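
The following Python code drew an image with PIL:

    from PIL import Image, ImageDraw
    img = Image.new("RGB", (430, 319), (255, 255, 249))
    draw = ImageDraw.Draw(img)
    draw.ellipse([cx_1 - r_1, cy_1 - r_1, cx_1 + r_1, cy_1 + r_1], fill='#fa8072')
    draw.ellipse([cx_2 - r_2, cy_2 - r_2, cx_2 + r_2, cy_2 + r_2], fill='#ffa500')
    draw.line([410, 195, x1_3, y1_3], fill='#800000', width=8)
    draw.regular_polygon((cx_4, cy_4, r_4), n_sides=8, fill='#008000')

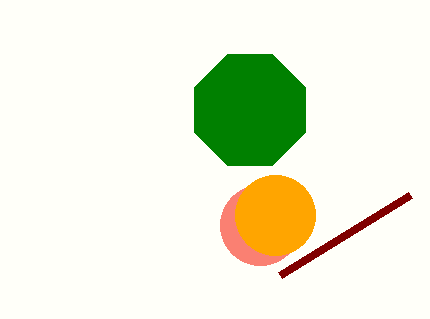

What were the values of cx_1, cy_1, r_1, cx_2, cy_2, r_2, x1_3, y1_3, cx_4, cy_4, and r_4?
cx_1 = 260; cy_1 = 225; r_1 = 40; cx_2 = 275; cy_2 = 215; r_2 = 40; x1_3 = 280; y1_3 = 275; cx_4 = 250; cy_4 = 110; r_4 = 60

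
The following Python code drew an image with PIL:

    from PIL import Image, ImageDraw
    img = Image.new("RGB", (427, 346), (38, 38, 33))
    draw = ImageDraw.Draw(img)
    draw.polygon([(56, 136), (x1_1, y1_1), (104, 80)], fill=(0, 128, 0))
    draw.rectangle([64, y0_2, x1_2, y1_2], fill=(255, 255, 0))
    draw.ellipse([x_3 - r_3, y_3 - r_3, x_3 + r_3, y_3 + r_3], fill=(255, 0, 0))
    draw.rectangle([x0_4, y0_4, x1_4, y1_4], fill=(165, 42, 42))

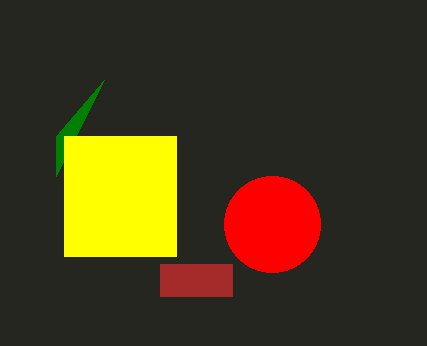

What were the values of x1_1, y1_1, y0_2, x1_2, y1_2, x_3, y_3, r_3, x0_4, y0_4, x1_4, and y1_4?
x1_1 = 56; y1_1 = 176; y0_2 = 136; x1_2 = 176; y1_2 = 256; x_3 = 272; y_3 = 224; r_3 = 48; x0_4 = 160; y0_4 = 264; x1_4 = 232; y1_4 = 296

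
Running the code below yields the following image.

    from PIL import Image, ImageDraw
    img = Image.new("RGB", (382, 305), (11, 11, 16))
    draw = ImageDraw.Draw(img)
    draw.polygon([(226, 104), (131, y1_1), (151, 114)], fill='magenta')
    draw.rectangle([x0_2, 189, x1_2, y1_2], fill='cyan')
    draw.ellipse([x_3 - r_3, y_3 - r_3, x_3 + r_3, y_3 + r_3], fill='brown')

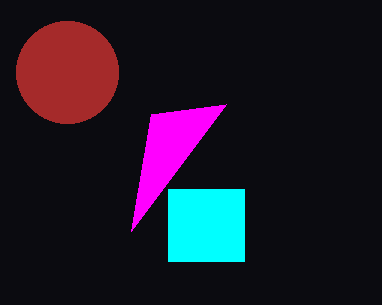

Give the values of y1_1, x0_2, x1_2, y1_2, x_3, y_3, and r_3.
y1_1 = 231
x0_2 = 168
x1_2 = 244
y1_2 = 261
x_3 = 67
y_3 = 72
r_3 = 51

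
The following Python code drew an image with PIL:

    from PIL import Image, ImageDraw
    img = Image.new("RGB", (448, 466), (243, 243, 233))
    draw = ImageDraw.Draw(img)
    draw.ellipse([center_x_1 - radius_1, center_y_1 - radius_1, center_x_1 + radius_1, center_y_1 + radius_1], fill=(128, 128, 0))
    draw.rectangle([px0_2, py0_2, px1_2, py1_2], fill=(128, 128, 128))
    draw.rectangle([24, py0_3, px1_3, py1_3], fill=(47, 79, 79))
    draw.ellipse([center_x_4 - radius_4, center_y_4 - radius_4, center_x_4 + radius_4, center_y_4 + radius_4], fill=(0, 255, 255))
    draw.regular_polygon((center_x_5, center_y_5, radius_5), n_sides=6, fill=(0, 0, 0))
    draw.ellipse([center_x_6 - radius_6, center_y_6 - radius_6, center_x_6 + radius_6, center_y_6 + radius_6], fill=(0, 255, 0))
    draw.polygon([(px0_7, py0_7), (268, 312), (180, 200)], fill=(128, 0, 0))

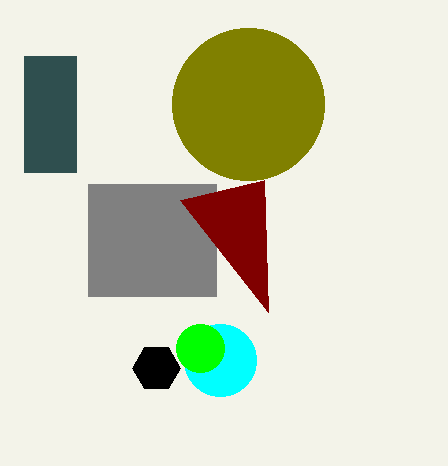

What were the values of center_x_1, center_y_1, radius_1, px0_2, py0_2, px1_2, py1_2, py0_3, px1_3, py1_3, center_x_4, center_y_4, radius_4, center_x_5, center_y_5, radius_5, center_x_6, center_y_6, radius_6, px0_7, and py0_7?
center_x_1 = 248, center_y_1 = 104, radius_1 = 76, px0_2 = 88, py0_2 = 184, px1_2 = 216, py1_2 = 296, py0_3 = 56, px1_3 = 76, py1_3 = 172, center_x_4 = 220, center_y_4 = 360, radius_4 = 36, center_x_5 = 156, center_y_5 = 368, radius_5 = 24, center_x_6 = 200, center_y_6 = 348, radius_6 = 24, px0_7 = 264, py0_7 = 180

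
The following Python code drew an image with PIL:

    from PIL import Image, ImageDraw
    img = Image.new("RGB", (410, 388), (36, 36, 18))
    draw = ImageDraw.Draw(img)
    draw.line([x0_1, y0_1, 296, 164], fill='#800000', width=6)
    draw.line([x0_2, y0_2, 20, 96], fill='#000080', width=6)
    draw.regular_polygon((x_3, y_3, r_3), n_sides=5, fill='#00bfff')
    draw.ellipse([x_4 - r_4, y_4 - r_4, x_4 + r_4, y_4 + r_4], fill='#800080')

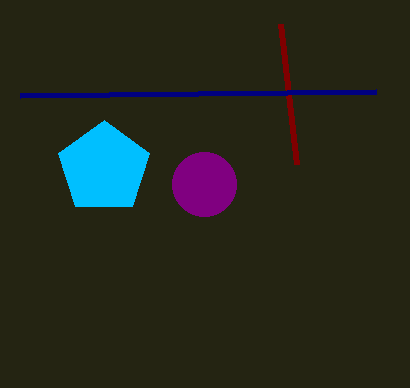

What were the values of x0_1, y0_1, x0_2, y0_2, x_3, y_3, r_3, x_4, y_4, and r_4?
x0_1 = 280; y0_1 = 24; x0_2 = 376; y0_2 = 92; x_3 = 104; y_3 = 168; r_3 = 48; x_4 = 204; y_4 = 184; r_4 = 32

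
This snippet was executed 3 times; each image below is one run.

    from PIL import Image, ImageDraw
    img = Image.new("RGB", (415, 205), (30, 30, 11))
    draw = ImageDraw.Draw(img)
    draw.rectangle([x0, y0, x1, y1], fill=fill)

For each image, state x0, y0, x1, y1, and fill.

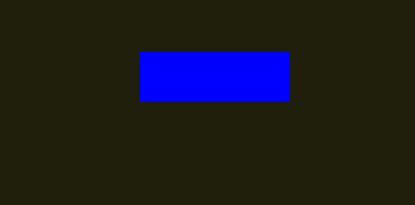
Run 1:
x0 = 140; y0 = 52; x1 = 288; y1 = 100; fill = 'blue'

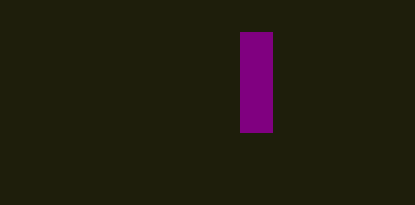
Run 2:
x0 = 240; y0 = 32; x1 = 272; y1 = 132; fill = 'purple'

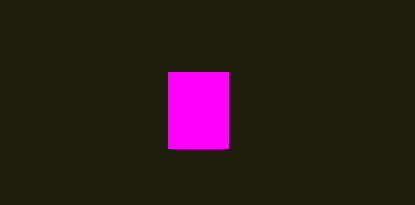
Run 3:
x0 = 168, y0 = 72, x1 = 228, y1 = 148, fill = 'magenta'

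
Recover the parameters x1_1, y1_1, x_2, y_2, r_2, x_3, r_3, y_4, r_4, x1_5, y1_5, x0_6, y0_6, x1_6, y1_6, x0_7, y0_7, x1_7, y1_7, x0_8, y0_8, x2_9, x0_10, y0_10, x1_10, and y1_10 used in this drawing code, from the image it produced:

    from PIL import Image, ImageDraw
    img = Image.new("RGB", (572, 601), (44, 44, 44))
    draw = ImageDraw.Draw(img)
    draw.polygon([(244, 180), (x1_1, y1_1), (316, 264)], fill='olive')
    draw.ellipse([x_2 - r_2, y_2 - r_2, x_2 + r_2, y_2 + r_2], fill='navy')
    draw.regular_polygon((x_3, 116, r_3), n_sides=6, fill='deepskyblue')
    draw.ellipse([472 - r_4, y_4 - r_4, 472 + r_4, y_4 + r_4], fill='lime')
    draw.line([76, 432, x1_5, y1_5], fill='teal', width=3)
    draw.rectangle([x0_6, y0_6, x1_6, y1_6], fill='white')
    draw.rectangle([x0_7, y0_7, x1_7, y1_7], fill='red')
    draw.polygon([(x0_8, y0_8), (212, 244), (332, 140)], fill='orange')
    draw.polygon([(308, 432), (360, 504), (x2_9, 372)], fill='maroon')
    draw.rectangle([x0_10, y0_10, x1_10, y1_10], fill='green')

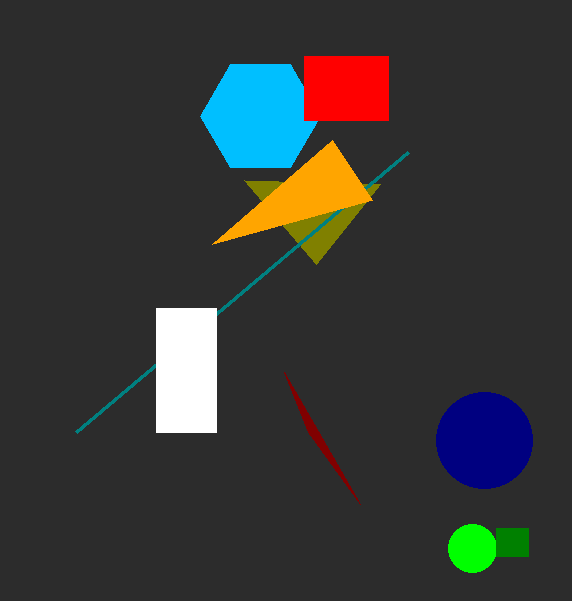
x1_1 = 380, y1_1 = 184, x_2 = 484, y_2 = 440, r_2 = 48, x_3 = 260, r_3 = 60, y_4 = 548, r_4 = 24, x1_5 = 408, y1_5 = 152, x0_6 = 156, y0_6 = 308, x1_6 = 216, y1_6 = 432, x0_7 = 304, y0_7 = 56, x1_7 = 388, y1_7 = 120, x0_8 = 372, y0_8 = 200, x2_9 = 284, x0_10 = 496, y0_10 = 528, x1_10 = 528, y1_10 = 556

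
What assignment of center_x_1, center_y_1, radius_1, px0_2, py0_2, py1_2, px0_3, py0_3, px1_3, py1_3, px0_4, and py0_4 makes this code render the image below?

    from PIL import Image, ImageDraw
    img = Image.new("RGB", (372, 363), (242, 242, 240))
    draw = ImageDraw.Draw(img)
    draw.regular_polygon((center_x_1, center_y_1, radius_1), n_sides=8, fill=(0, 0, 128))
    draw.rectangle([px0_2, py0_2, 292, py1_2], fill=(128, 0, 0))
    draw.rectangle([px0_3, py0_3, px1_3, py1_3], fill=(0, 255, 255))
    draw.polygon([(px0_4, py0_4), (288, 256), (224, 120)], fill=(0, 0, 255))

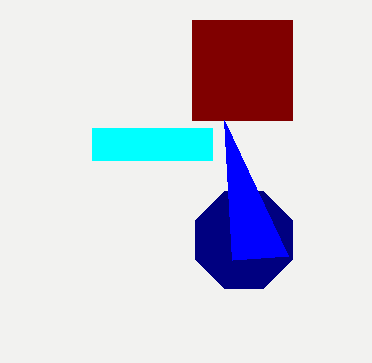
center_x_1 = 244; center_y_1 = 240; radius_1 = 52; px0_2 = 192; py0_2 = 20; py1_2 = 120; px0_3 = 92; py0_3 = 128; px1_3 = 212; py1_3 = 160; px0_4 = 232; py0_4 = 260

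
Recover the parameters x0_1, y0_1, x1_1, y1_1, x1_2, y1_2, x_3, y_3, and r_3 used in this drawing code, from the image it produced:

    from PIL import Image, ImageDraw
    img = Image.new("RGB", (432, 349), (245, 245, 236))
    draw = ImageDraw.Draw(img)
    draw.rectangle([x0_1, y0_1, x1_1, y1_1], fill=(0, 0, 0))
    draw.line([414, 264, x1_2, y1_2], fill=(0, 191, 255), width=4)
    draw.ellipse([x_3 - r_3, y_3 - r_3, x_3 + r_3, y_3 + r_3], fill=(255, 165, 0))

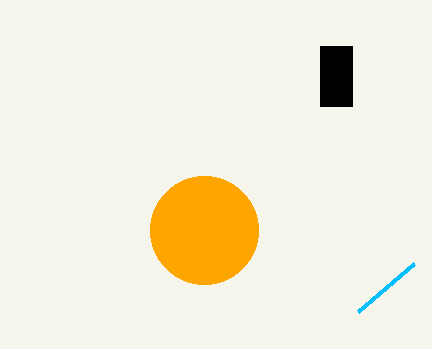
x0_1 = 320; y0_1 = 46; x1_1 = 352; y1_1 = 106; x1_2 = 358; y1_2 = 312; x_3 = 204; y_3 = 230; r_3 = 54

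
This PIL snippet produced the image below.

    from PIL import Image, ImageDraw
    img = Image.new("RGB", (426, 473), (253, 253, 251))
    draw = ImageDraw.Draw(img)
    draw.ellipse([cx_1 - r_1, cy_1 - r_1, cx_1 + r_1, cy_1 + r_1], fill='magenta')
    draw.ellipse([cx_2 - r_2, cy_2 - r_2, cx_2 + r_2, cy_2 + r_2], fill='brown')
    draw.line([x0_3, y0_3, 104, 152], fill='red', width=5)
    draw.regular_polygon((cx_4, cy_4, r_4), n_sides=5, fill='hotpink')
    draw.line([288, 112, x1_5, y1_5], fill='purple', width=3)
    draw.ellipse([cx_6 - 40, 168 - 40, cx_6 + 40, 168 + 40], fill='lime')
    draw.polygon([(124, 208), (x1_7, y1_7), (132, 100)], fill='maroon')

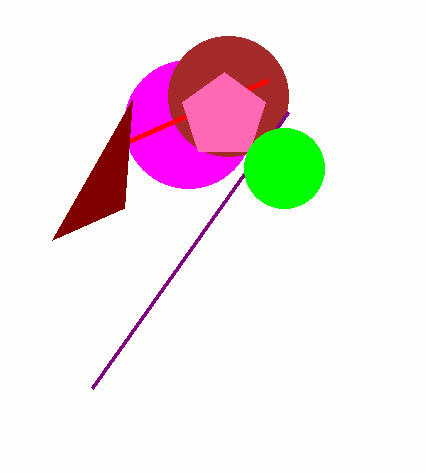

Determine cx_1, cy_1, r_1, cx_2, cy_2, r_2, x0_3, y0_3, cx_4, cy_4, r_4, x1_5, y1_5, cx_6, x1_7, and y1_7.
cx_1 = 188
cy_1 = 124
r_1 = 64
cx_2 = 228
cy_2 = 96
r_2 = 60
x0_3 = 268
y0_3 = 80
cx_4 = 224
cy_4 = 116
r_4 = 44
x1_5 = 92
y1_5 = 388
cx_6 = 284
x1_7 = 52
y1_7 = 240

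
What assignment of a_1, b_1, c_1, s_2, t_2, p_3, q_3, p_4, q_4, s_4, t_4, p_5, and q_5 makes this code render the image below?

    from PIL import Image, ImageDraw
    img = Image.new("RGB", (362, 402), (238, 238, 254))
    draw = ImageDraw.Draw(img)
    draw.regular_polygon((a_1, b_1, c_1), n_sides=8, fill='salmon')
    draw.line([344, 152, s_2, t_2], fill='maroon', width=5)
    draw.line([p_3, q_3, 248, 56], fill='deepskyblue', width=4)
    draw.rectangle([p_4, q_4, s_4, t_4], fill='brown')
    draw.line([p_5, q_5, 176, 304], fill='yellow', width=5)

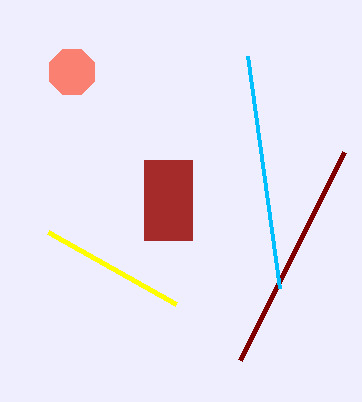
a_1 = 72; b_1 = 72; c_1 = 24; s_2 = 240; t_2 = 360; p_3 = 280; q_3 = 288; p_4 = 144; q_4 = 160; s_4 = 192; t_4 = 240; p_5 = 48; q_5 = 232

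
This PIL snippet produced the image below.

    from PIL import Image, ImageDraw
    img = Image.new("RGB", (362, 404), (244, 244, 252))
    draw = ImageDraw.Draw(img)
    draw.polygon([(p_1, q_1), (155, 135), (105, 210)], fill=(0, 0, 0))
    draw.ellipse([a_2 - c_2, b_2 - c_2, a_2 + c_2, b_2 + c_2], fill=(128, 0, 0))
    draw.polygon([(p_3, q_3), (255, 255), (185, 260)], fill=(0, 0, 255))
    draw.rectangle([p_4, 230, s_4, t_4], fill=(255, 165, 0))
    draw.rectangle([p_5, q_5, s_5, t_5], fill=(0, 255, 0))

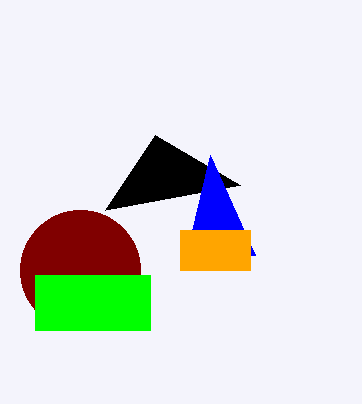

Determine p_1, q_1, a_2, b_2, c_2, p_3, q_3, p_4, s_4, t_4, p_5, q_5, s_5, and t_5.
p_1 = 240, q_1 = 185, a_2 = 80, b_2 = 270, c_2 = 60, p_3 = 210, q_3 = 155, p_4 = 180, s_4 = 250, t_4 = 270, p_5 = 35, q_5 = 275, s_5 = 150, t_5 = 330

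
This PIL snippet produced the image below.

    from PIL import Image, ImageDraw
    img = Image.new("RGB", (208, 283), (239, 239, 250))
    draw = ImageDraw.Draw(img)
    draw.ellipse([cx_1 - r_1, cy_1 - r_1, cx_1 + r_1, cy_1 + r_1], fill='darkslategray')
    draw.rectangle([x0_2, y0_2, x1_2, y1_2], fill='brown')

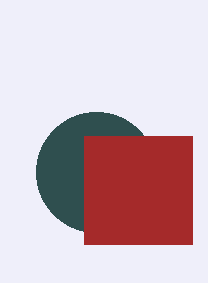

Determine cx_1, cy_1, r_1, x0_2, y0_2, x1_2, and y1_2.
cx_1 = 96; cy_1 = 172; r_1 = 60; x0_2 = 84; y0_2 = 136; x1_2 = 192; y1_2 = 244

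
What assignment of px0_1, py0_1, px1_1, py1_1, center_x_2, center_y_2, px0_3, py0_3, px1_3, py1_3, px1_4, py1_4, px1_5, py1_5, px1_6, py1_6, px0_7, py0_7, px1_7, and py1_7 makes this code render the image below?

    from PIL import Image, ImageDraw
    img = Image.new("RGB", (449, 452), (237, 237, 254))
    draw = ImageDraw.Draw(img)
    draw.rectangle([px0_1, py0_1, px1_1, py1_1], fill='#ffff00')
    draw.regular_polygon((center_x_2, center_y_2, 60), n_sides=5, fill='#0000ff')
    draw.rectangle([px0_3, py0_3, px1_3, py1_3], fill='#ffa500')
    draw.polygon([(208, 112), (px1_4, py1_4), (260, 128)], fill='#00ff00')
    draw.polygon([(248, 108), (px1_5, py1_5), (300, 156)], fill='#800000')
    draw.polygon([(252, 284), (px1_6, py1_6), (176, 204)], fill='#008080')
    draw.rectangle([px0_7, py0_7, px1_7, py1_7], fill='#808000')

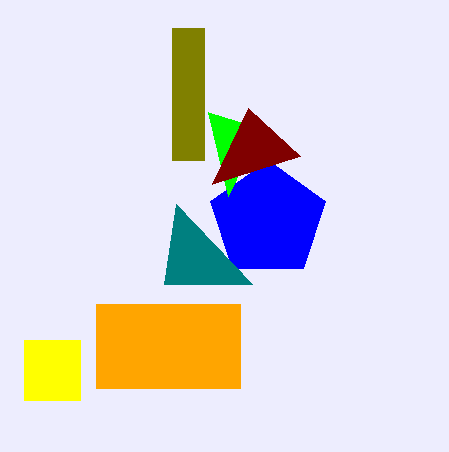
px0_1 = 24; py0_1 = 340; px1_1 = 80; py1_1 = 400; center_x_2 = 268; center_y_2 = 220; px0_3 = 96; py0_3 = 304; px1_3 = 240; py1_3 = 388; px1_4 = 228; py1_4 = 196; px1_5 = 212; py1_5 = 184; px1_6 = 164; py1_6 = 284; px0_7 = 172; py0_7 = 28; px1_7 = 204; py1_7 = 160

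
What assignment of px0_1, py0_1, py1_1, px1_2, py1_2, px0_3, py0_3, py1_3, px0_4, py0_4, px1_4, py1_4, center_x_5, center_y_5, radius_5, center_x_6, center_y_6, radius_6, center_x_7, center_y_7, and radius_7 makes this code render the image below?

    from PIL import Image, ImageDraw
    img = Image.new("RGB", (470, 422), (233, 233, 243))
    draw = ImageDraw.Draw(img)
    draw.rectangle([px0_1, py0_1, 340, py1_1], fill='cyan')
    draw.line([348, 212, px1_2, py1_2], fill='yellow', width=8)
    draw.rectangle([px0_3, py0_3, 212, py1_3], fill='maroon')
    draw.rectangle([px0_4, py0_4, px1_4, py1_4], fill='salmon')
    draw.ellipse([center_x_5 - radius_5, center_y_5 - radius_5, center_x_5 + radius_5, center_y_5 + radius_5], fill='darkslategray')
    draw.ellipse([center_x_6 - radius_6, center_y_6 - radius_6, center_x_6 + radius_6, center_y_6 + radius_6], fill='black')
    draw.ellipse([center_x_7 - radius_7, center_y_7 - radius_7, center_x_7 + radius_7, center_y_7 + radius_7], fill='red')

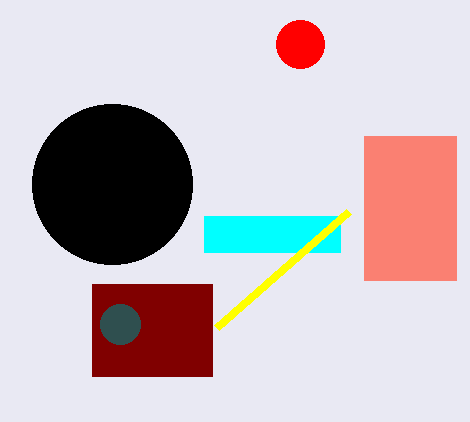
px0_1 = 204; py0_1 = 216; py1_1 = 252; px1_2 = 216; py1_2 = 328; px0_3 = 92; py0_3 = 284; py1_3 = 376; px0_4 = 364; py0_4 = 136; px1_4 = 456; py1_4 = 280; center_x_5 = 120; center_y_5 = 324; radius_5 = 20; center_x_6 = 112; center_y_6 = 184; radius_6 = 80; center_x_7 = 300; center_y_7 = 44; radius_7 = 24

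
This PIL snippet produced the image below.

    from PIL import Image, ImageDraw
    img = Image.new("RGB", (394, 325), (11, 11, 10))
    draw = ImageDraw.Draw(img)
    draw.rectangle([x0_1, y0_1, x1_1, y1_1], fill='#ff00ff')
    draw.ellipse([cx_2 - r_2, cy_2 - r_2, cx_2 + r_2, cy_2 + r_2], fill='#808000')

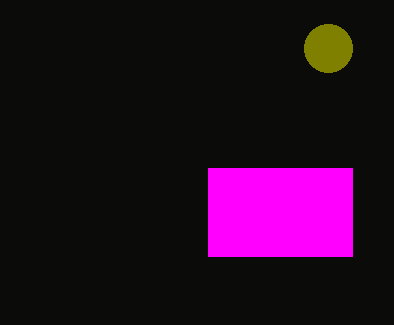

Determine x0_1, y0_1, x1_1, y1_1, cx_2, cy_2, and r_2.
x0_1 = 208, y0_1 = 168, x1_1 = 352, y1_1 = 256, cx_2 = 328, cy_2 = 48, r_2 = 24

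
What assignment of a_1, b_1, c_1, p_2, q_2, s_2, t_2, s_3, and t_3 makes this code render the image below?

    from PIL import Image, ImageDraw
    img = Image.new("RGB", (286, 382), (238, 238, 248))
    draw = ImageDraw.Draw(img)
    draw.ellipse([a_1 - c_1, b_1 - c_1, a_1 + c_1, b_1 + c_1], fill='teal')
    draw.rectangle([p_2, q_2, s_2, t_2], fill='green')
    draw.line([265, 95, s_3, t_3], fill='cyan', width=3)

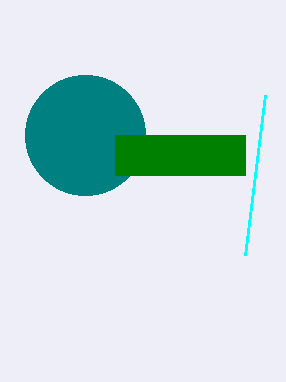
a_1 = 85
b_1 = 135
c_1 = 60
p_2 = 115
q_2 = 135
s_2 = 245
t_2 = 175
s_3 = 245
t_3 = 255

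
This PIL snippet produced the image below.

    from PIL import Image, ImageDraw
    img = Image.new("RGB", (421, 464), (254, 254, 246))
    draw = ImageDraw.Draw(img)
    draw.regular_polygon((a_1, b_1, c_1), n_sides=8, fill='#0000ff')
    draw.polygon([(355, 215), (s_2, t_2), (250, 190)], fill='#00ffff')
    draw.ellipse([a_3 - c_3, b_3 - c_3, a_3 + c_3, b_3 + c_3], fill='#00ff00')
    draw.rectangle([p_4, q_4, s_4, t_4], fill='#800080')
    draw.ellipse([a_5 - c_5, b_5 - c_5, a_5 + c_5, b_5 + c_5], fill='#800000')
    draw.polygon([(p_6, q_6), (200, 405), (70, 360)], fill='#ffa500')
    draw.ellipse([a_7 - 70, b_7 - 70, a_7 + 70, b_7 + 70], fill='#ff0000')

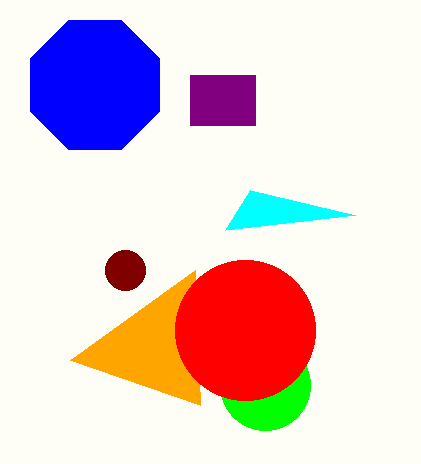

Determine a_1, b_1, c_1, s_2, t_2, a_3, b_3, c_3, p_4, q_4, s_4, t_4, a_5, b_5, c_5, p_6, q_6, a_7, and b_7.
a_1 = 95; b_1 = 85; c_1 = 70; s_2 = 225; t_2 = 230; a_3 = 265; b_3 = 385; c_3 = 45; p_4 = 190; q_4 = 75; s_4 = 255; t_4 = 125; a_5 = 125; b_5 = 270; c_5 = 20; p_6 = 195; q_6 = 270; a_7 = 245; b_7 = 330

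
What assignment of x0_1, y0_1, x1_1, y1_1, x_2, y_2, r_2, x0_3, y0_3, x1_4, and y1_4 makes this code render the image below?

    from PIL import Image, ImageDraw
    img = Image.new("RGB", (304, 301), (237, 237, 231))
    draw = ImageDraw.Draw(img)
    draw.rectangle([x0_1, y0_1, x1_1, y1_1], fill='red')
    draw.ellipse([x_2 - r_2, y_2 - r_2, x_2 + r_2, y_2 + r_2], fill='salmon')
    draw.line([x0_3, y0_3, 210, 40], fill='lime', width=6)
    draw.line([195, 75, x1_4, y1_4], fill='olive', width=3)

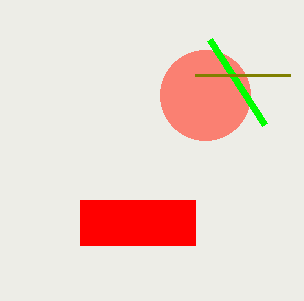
x0_1 = 80; y0_1 = 200; x1_1 = 195; y1_1 = 245; x_2 = 205; y_2 = 95; r_2 = 45; x0_3 = 265; y0_3 = 125; x1_4 = 290; y1_4 = 75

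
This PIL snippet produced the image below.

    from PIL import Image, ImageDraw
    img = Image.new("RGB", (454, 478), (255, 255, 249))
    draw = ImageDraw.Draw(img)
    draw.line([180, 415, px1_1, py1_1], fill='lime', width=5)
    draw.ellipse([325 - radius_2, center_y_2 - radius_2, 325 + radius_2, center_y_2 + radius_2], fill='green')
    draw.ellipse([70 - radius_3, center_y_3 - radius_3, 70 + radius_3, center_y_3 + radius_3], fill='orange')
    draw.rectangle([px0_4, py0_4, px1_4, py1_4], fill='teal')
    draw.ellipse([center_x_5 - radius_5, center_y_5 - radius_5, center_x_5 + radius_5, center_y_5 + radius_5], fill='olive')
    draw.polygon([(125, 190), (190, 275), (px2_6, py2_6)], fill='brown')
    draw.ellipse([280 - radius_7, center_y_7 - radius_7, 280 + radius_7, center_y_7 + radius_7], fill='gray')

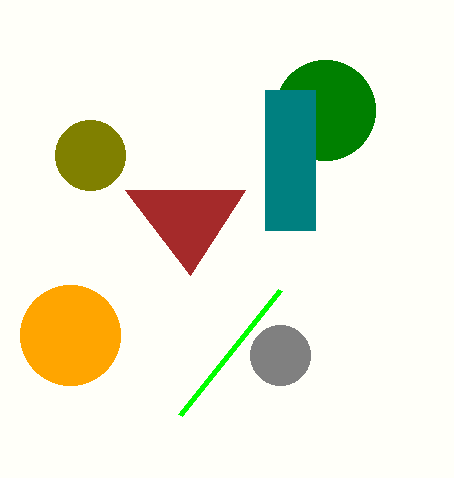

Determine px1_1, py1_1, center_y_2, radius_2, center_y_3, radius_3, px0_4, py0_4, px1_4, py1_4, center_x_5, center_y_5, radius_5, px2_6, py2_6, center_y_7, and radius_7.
px1_1 = 280
py1_1 = 290
center_y_2 = 110
radius_2 = 50
center_y_3 = 335
radius_3 = 50
px0_4 = 265
py0_4 = 90
px1_4 = 315
py1_4 = 230
center_x_5 = 90
center_y_5 = 155
radius_5 = 35
px2_6 = 245
py2_6 = 190
center_y_7 = 355
radius_7 = 30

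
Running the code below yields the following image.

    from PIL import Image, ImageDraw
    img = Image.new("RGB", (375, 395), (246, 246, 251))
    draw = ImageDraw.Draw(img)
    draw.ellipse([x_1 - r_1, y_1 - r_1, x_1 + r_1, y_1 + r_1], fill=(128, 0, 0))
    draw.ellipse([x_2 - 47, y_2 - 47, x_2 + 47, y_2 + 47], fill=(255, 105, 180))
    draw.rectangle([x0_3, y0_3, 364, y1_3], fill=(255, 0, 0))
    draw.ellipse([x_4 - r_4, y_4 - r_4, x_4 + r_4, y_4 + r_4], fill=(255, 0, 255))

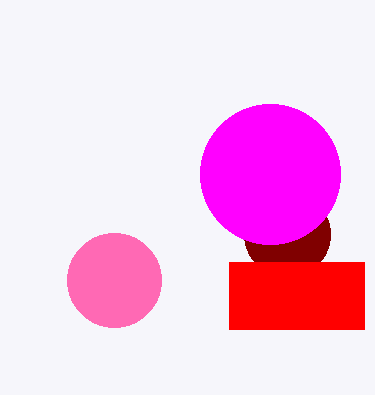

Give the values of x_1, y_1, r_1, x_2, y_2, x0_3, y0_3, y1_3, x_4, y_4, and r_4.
x_1 = 287
y_1 = 234
r_1 = 43
x_2 = 114
y_2 = 280
x0_3 = 229
y0_3 = 262
y1_3 = 329
x_4 = 270
y_4 = 174
r_4 = 70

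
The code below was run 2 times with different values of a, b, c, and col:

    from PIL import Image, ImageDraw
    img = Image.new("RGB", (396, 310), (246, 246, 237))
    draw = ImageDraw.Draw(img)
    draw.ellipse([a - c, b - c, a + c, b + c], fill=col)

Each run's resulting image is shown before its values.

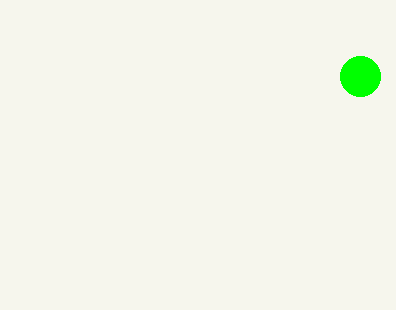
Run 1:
a = 360; b = 76; c = 20; col = 'lime'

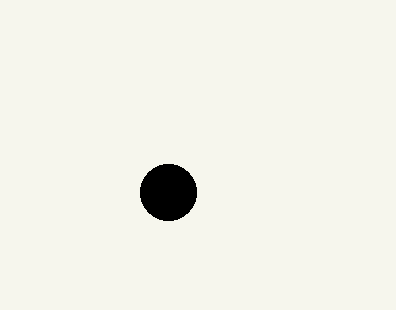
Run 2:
a = 168
b = 192
c = 28
col = 'black'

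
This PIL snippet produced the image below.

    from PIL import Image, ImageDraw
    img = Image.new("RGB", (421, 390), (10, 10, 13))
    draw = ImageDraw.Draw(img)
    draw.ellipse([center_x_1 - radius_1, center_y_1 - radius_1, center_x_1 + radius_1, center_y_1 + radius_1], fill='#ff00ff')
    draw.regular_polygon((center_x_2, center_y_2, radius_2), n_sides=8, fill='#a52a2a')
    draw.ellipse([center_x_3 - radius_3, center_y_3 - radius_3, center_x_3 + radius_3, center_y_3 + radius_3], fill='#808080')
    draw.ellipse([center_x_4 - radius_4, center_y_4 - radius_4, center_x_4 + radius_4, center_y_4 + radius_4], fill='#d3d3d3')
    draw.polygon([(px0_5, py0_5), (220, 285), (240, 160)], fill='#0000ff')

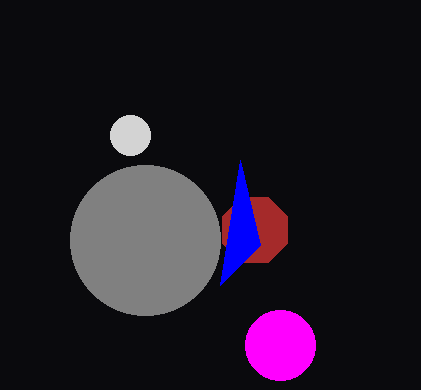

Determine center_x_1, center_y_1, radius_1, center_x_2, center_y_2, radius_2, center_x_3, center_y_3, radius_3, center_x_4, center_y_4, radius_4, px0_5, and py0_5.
center_x_1 = 280
center_y_1 = 345
radius_1 = 35
center_x_2 = 255
center_y_2 = 230
radius_2 = 35
center_x_3 = 145
center_y_3 = 240
radius_3 = 75
center_x_4 = 130
center_y_4 = 135
radius_4 = 20
px0_5 = 260
py0_5 = 245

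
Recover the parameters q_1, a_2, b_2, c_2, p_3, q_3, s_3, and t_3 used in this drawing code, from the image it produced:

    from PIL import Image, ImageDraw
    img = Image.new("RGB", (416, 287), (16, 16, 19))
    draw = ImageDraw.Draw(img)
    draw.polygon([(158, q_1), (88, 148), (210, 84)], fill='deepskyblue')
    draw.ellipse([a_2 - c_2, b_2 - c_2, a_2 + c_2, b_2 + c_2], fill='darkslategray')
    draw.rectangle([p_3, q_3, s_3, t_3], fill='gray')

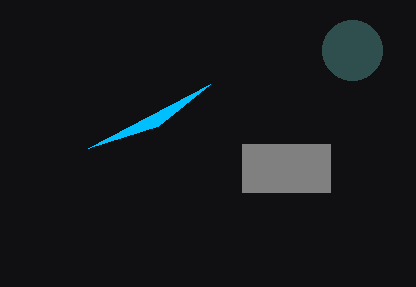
q_1 = 126
a_2 = 352
b_2 = 50
c_2 = 30
p_3 = 242
q_3 = 144
s_3 = 330
t_3 = 192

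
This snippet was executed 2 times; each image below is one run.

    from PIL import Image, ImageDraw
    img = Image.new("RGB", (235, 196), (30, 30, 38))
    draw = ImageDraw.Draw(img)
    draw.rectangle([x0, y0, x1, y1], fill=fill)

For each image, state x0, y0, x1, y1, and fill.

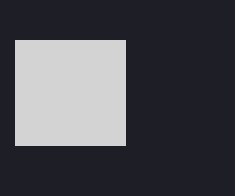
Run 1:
x0 = 15; y0 = 40; x1 = 125; y1 = 145; fill = 'lightgray'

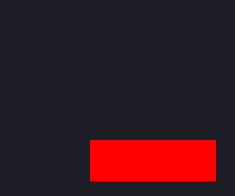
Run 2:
x0 = 90, y0 = 140, x1 = 215, y1 = 180, fill = 'red'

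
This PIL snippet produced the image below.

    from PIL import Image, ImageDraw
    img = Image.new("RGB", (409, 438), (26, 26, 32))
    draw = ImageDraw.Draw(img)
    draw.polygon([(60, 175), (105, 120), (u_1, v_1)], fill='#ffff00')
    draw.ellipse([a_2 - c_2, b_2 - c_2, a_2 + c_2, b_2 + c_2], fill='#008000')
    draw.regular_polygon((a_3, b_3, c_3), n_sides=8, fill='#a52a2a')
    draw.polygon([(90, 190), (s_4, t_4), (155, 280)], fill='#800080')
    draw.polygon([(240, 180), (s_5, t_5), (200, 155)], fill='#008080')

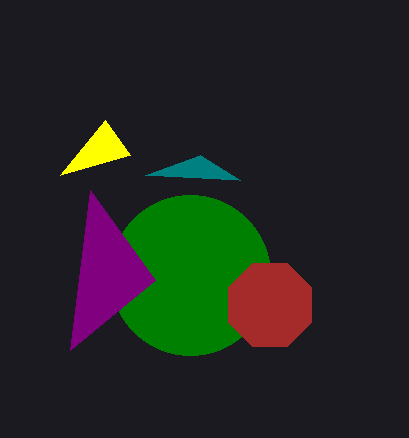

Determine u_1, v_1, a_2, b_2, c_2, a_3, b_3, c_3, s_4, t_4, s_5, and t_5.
u_1 = 130; v_1 = 155; a_2 = 190; b_2 = 275; c_2 = 80; a_3 = 270; b_3 = 305; c_3 = 45; s_4 = 70; t_4 = 350; s_5 = 145; t_5 = 175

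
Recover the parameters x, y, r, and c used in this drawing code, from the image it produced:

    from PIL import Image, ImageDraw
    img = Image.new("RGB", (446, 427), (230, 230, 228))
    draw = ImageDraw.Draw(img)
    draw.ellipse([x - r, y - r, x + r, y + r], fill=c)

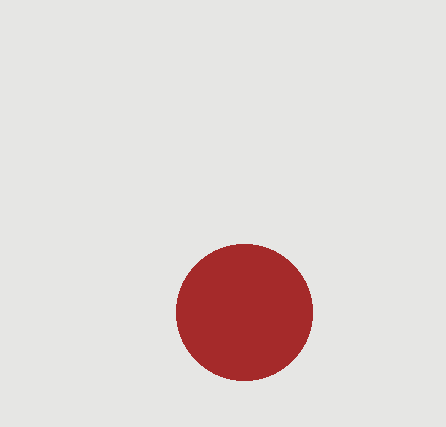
x = 244, y = 312, r = 68, c = 'brown'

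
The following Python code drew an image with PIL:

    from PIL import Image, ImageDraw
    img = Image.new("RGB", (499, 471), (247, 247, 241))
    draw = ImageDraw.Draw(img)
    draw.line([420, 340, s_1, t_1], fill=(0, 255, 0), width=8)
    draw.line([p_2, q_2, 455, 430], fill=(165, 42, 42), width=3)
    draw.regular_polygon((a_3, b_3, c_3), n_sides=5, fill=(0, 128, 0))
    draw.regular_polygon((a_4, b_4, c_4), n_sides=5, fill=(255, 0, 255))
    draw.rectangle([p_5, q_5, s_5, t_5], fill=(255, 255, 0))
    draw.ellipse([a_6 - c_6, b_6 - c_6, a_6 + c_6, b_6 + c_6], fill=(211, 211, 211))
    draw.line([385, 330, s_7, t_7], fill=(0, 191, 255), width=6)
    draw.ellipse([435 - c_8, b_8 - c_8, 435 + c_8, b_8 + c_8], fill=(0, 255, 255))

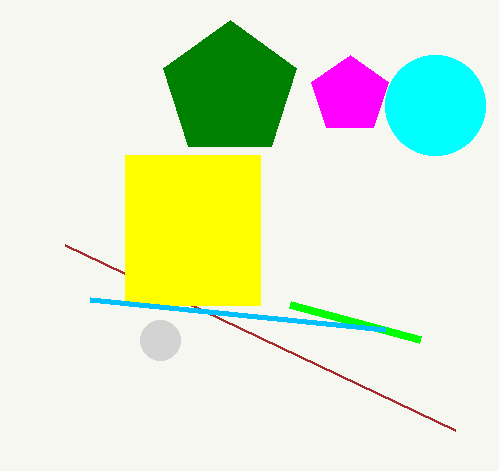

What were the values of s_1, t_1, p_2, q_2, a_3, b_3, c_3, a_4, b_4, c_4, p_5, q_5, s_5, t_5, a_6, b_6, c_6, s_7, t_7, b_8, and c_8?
s_1 = 290, t_1 = 305, p_2 = 65, q_2 = 245, a_3 = 230, b_3 = 90, c_3 = 70, a_4 = 350, b_4 = 95, c_4 = 40, p_5 = 125, q_5 = 155, s_5 = 260, t_5 = 305, a_6 = 160, b_6 = 340, c_6 = 20, s_7 = 90, t_7 = 300, b_8 = 105, c_8 = 50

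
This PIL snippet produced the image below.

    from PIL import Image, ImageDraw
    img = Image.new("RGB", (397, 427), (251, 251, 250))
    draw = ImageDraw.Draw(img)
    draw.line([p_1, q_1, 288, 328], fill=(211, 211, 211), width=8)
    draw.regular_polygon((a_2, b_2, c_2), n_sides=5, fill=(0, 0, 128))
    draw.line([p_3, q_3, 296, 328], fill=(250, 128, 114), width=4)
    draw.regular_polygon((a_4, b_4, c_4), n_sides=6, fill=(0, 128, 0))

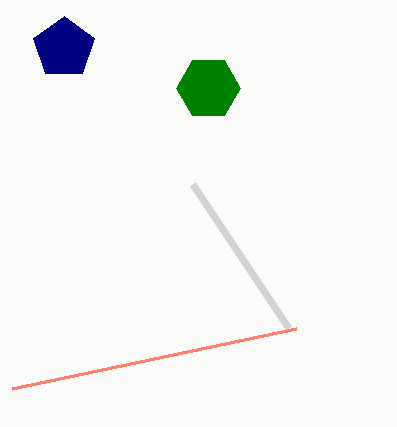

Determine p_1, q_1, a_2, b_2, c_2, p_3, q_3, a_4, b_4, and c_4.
p_1 = 192; q_1 = 184; a_2 = 64; b_2 = 48; c_2 = 32; p_3 = 12; q_3 = 388; a_4 = 208; b_4 = 88; c_4 = 32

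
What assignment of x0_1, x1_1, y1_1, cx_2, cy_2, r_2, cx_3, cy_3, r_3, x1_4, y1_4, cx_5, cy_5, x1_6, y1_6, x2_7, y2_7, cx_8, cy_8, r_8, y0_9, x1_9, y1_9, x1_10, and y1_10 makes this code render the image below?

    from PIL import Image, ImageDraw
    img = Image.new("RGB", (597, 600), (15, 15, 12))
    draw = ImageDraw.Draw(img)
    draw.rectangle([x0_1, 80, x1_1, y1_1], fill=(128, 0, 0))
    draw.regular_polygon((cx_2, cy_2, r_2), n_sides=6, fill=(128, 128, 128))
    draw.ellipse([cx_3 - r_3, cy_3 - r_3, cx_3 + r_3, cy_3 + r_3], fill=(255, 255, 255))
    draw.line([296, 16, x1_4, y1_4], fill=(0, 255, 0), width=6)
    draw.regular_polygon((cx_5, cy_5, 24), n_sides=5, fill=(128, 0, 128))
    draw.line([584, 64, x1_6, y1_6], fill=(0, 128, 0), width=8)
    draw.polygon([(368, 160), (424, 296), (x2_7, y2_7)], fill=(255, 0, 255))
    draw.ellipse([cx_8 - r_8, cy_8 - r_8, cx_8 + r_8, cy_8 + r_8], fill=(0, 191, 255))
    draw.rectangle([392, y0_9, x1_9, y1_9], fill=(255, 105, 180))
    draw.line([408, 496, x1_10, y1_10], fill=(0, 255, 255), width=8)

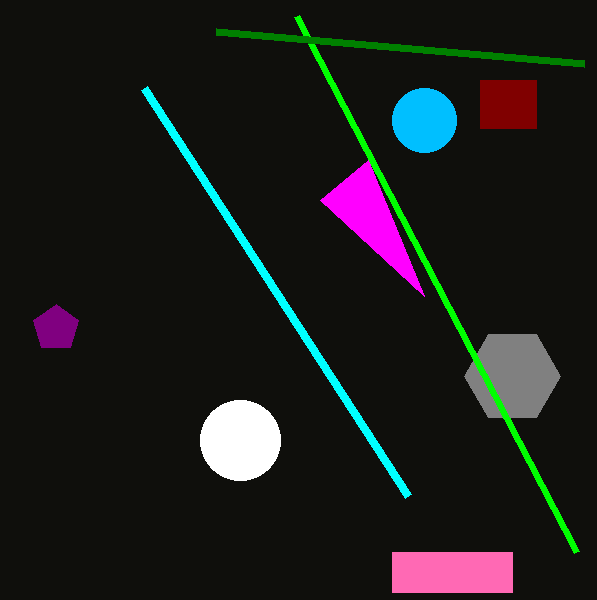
x0_1 = 480
x1_1 = 536
y1_1 = 128
cx_2 = 512
cy_2 = 376
r_2 = 48
cx_3 = 240
cy_3 = 440
r_3 = 40
x1_4 = 576
y1_4 = 552
cx_5 = 56
cy_5 = 328
x1_6 = 216
y1_6 = 32
x2_7 = 320
y2_7 = 200
cx_8 = 424
cy_8 = 120
r_8 = 32
y0_9 = 552
x1_9 = 512
y1_9 = 592
x1_10 = 144
y1_10 = 88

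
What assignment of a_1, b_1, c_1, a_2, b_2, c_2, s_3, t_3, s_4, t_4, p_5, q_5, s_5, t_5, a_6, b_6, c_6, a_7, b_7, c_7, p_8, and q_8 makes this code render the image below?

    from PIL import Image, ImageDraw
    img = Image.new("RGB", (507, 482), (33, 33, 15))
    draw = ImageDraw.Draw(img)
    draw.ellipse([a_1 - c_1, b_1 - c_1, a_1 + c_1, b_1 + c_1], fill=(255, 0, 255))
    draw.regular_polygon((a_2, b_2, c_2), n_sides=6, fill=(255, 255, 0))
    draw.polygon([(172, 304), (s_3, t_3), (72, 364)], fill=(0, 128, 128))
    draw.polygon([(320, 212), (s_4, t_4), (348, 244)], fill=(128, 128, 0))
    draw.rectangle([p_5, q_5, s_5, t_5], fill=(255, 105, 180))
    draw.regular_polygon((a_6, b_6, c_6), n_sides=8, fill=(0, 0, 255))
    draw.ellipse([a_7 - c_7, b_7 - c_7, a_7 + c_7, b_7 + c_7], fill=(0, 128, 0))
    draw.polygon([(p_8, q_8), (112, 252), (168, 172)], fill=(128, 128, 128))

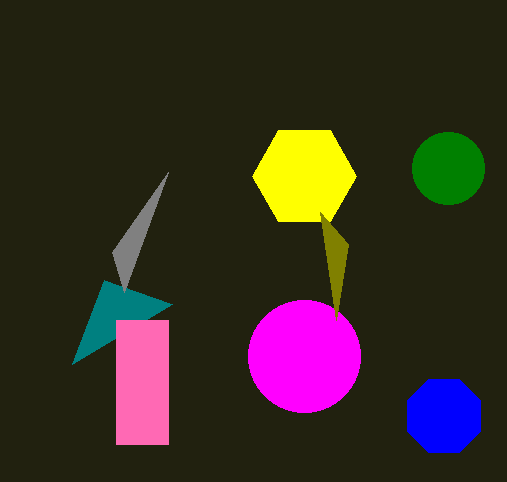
a_1 = 304, b_1 = 356, c_1 = 56, a_2 = 304, b_2 = 176, c_2 = 52, s_3 = 104, t_3 = 280, s_4 = 336, t_4 = 320, p_5 = 116, q_5 = 320, s_5 = 168, t_5 = 444, a_6 = 444, b_6 = 416, c_6 = 40, a_7 = 448, b_7 = 168, c_7 = 36, p_8 = 124, q_8 = 292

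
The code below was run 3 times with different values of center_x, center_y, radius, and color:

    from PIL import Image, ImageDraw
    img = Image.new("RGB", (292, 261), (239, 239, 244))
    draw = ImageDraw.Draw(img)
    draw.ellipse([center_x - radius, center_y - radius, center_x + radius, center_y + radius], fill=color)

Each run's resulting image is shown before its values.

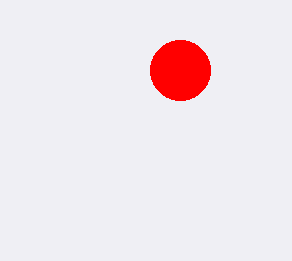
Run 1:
center_x = 180; center_y = 70; radius = 30; color = 'red'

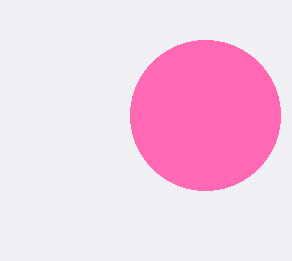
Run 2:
center_x = 205; center_y = 115; radius = 75; color = 'hotpink'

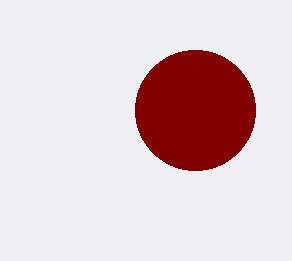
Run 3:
center_x = 195, center_y = 110, radius = 60, color = 'maroon'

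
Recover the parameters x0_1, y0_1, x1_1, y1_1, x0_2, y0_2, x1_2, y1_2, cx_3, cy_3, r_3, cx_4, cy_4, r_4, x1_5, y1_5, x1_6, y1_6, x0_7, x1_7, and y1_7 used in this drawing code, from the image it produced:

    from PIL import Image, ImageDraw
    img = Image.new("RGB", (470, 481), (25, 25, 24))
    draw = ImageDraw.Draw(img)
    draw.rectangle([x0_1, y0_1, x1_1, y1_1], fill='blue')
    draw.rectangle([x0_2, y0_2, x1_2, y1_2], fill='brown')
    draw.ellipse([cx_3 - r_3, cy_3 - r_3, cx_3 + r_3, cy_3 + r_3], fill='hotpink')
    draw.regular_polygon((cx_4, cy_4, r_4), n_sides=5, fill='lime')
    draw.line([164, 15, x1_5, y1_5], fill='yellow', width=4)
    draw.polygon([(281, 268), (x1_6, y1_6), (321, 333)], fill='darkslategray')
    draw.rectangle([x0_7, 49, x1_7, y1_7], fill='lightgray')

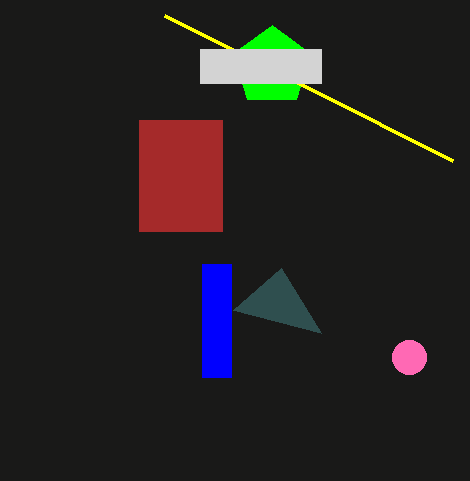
x0_1 = 202; y0_1 = 264; x1_1 = 231; y1_1 = 377; x0_2 = 139; y0_2 = 120; x1_2 = 222; y1_2 = 231; cx_3 = 409; cy_3 = 357; r_3 = 17; cx_4 = 272; cy_4 = 66; r_4 = 41; x1_5 = 452; y1_5 = 160; x1_6 = 233; y1_6 = 310; x0_7 = 200; x1_7 = 321; y1_7 = 83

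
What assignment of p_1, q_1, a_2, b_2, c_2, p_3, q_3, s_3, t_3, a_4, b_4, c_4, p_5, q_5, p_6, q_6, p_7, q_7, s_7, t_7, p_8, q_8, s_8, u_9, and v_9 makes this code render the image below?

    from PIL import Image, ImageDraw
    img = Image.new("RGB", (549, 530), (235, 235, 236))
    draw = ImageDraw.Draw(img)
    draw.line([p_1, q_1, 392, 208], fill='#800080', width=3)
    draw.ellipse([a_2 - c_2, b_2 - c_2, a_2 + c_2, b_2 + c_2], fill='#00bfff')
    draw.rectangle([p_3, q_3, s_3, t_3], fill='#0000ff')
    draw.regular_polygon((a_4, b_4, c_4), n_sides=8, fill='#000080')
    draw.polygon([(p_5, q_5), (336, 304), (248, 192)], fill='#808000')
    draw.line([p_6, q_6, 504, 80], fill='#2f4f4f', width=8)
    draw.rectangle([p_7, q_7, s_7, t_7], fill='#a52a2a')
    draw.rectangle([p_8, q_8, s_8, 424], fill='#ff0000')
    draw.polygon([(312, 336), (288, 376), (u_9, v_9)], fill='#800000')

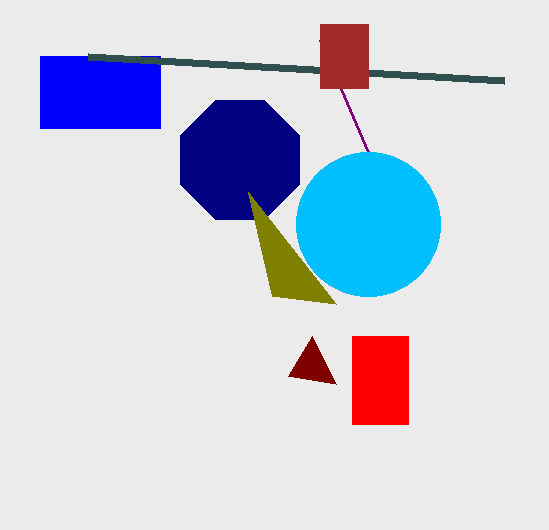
p_1 = 320; q_1 = 40; a_2 = 368; b_2 = 224; c_2 = 72; p_3 = 40; q_3 = 56; s_3 = 160; t_3 = 128; a_4 = 240; b_4 = 160; c_4 = 64; p_5 = 272; q_5 = 296; p_6 = 88; q_6 = 56; p_7 = 320; q_7 = 24; s_7 = 368; t_7 = 88; p_8 = 352; q_8 = 336; s_8 = 408; u_9 = 336; v_9 = 384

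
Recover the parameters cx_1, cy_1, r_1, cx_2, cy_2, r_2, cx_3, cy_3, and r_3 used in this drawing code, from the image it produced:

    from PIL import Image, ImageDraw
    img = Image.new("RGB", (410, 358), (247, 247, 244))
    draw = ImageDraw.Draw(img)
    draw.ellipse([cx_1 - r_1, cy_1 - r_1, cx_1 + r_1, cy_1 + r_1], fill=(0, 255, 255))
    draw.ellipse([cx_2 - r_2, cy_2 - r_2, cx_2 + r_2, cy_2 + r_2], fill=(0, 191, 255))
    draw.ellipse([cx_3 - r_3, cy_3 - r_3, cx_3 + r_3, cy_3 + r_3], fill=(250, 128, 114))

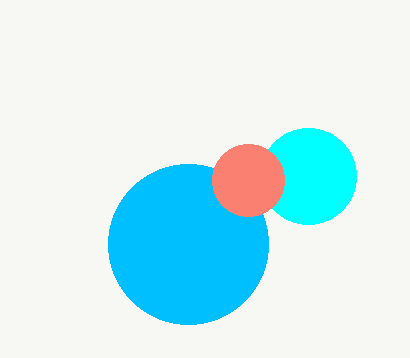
cx_1 = 308; cy_1 = 176; r_1 = 48; cx_2 = 188; cy_2 = 244; r_2 = 80; cx_3 = 248; cy_3 = 180; r_3 = 36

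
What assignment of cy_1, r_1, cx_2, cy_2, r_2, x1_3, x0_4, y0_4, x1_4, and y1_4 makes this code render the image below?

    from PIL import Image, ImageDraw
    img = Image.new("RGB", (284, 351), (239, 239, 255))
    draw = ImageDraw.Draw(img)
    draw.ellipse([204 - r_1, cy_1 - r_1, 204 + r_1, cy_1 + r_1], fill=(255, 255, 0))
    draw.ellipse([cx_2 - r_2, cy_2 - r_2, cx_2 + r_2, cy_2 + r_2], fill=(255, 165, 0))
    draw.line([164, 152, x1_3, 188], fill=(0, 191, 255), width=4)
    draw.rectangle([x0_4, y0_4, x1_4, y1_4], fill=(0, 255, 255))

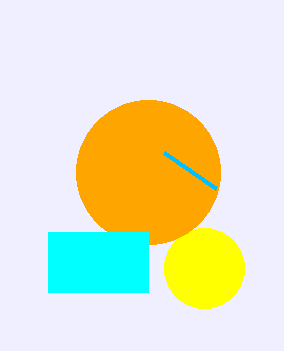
cy_1 = 268; r_1 = 40; cx_2 = 148; cy_2 = 172; r_2 = 72; x1_3 = 216; x0_4 = 48; y0_4 = 232; x1_4 = 148; y1_4 = 292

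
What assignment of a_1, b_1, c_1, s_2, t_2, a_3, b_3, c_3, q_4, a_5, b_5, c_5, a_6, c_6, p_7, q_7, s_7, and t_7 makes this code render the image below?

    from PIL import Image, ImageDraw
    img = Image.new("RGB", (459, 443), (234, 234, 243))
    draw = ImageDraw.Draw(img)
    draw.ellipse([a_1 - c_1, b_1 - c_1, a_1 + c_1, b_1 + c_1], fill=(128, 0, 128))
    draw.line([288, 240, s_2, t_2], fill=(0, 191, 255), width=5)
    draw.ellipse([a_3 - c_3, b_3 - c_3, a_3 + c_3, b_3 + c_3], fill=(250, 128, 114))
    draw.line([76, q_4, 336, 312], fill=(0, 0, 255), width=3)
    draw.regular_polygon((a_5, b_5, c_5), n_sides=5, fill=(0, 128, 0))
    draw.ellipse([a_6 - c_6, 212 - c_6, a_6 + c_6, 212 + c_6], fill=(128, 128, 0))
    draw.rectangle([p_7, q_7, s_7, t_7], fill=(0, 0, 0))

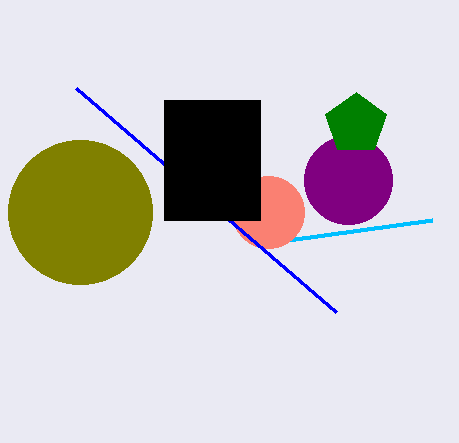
a_1 = 348; b_1 = 180; c_1 = 44; s_2 = 432; t_2 = 220; a_3 = 268; b_3 = 212; c_3 = 36; q_4 = 88; a_5 = 356; b_5 = 124; c_5 = 32; a_6 = 80; c_6 = 72; p_7 = 164; q_7 = 100; s_7 = 260; t_7 = 220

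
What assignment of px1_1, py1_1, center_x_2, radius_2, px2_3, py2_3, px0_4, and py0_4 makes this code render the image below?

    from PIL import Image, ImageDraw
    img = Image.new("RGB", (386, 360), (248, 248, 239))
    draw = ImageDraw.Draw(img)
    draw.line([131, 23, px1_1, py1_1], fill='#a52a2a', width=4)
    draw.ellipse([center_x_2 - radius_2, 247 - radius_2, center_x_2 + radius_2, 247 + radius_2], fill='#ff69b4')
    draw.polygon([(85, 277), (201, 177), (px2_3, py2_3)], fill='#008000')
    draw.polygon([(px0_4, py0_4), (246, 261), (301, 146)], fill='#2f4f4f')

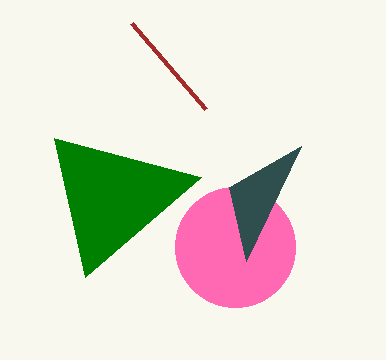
px1_1 = 205; py1_1 = 109; center_x_2 = 235; radius_2 = 60; px2_3 = 54; py2_3 = 138; px0_4 = 229; py0_4 = 187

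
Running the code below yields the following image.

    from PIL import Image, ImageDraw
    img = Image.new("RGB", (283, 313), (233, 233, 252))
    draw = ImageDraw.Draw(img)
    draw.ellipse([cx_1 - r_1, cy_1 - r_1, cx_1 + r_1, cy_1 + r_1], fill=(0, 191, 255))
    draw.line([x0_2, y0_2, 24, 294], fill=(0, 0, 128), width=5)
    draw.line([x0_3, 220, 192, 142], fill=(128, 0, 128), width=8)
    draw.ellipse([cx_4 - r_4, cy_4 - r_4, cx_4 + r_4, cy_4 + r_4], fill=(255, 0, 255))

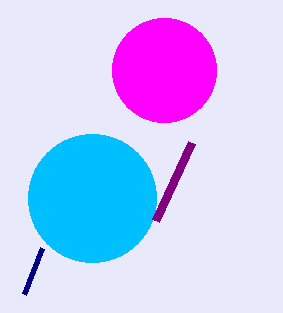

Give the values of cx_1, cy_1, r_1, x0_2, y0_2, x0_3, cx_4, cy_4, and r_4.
cx_1 = 92
cy_1 = 198
r_1 = 64
x0_2 = 42
y0_2 = 248
x0_3 = 156
cx_4 = 164
cy_4 = 70
r_4 = 52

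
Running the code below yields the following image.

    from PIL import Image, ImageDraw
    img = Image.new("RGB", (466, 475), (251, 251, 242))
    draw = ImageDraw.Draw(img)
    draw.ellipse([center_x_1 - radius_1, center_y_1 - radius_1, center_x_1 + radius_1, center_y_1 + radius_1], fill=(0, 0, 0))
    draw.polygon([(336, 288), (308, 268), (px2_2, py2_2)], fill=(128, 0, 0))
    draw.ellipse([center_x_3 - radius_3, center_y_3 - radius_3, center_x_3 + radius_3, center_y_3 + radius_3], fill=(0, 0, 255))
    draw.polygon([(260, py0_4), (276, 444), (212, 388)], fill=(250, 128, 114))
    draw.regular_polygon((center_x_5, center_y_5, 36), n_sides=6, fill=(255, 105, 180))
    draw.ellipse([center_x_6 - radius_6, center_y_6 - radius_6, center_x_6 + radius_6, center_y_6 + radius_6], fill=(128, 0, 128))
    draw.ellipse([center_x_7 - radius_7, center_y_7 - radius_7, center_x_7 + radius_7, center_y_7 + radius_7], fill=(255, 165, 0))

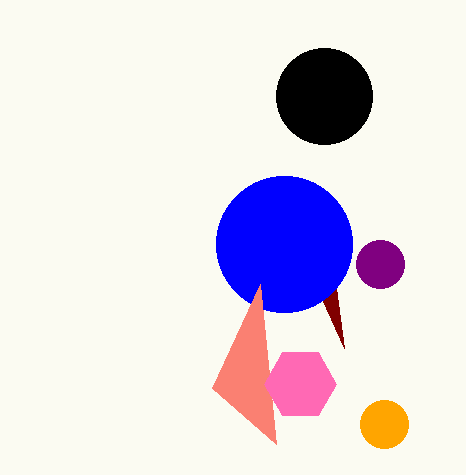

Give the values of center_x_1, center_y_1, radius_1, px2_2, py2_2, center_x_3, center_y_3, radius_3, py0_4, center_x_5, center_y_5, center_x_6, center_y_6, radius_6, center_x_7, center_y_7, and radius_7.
center_x_1 = 324; center_y_1 = 96; radius_1 = 48; px2_2 = 344; py2_2 = 348; center_x_3 = 284; center_y_3 = 244; radius_3 = 68; py0_4 = 284; center_x_5 = 300; center_y_5 = 384; center_x_6 = 380; center_y_6 = 264; radius_6 = 24; center_x_7 = 384; center_y_7 = 424; radius_7 = 24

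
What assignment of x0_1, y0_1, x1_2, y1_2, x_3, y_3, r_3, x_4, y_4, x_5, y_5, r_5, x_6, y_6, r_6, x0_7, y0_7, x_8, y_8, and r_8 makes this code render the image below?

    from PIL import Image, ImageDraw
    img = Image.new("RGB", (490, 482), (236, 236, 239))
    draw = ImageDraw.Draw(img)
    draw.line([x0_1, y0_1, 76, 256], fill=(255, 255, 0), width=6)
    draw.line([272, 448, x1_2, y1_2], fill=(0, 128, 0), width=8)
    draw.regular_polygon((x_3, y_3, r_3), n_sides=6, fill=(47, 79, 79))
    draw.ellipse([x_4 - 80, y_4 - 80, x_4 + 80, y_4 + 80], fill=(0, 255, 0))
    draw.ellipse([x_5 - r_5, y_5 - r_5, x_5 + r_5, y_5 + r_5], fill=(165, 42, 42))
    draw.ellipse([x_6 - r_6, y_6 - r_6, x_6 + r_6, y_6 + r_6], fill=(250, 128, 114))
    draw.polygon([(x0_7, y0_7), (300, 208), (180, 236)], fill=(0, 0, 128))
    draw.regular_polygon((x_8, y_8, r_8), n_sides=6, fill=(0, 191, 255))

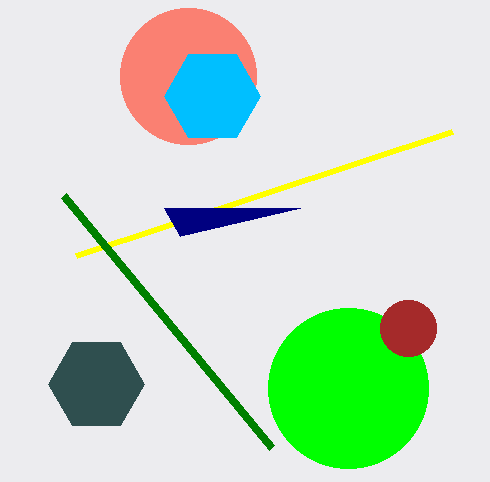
x0_1 = 452; y0_1 = 132; x1_2 = 64; y1_2 = 196; x_3 = 96; y_3 = 384; r_3 = 48; x_4 = 348; y_4 = 388; x_5 = 408; y_5 = 328; r_5 = 28; x_6 = 188; y_6 = 76; r_6 = 68; x0_7 = 164; y0_7 = 208; x_8 = 212; y_8 = 96; r_8 = 48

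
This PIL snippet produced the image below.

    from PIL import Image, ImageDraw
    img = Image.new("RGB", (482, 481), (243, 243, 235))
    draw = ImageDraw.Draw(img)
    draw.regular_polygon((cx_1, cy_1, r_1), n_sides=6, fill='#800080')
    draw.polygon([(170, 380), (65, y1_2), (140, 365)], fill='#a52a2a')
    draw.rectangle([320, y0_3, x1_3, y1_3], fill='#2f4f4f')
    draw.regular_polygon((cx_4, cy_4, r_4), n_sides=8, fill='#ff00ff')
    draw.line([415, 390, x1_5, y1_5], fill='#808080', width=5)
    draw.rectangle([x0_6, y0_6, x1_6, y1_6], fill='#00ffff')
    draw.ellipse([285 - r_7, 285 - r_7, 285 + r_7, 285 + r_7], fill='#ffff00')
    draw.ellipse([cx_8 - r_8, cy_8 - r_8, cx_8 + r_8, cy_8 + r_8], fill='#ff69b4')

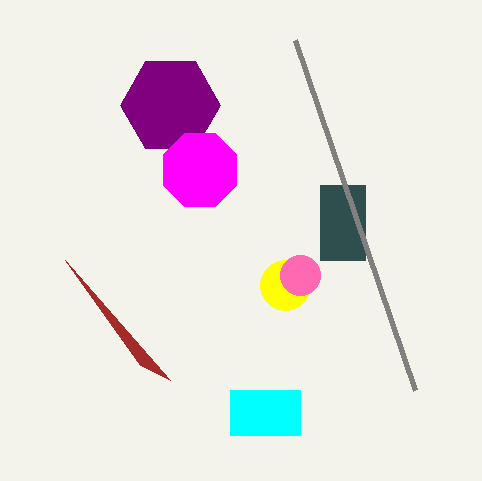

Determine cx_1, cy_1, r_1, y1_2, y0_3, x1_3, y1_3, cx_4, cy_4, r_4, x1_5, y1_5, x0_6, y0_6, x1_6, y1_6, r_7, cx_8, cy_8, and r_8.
cx_1 = 170, cy_1 = 105, r_1 = 50, y1_2 = 260, y0_3 = 185, x1_3 = 365, y1_3 = 260, cx_4 = 200, cy_4 = 170, r_4 = 40, x1_5 = 295, y1_5 = 40, x0_6 = 230, y0_6 = 390, x1_6 = 300, y1_6 = 435, r_7 = 25, cx_8 = 300, cy_8 = 275, r_8 = 20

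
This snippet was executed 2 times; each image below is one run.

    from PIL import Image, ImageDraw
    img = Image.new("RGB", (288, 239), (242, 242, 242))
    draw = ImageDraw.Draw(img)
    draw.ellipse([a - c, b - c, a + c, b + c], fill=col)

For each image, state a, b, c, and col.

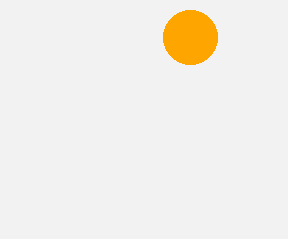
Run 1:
a = 190
b = 37
c = 27
col = 'orange'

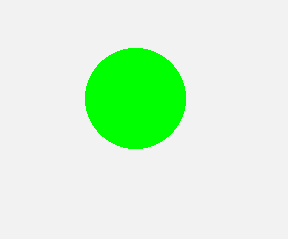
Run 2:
a = 135; b = 98; c = 50; col = 'lime'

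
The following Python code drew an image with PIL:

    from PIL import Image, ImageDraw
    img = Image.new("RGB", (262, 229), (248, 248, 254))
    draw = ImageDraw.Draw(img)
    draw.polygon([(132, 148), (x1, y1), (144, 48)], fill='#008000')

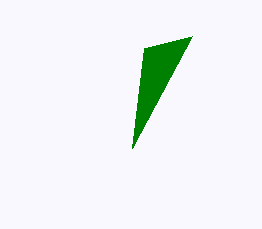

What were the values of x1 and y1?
x1 = 192; y1 = 36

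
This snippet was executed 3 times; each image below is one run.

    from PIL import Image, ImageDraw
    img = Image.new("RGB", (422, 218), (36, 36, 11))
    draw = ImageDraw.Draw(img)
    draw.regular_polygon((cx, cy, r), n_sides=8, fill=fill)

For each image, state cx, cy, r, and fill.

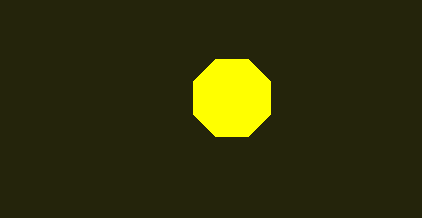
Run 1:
cx = 232; cy = 98; r = 42; fill = 'yellow'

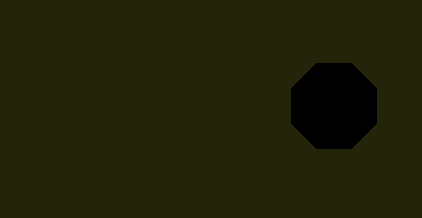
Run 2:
cx = 334; cy = 106; r = 46; fill = 'black'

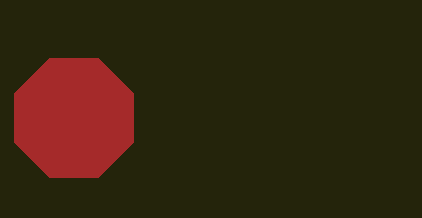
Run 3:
cx = 74, cy = 118, r = 64, fill = 'brown'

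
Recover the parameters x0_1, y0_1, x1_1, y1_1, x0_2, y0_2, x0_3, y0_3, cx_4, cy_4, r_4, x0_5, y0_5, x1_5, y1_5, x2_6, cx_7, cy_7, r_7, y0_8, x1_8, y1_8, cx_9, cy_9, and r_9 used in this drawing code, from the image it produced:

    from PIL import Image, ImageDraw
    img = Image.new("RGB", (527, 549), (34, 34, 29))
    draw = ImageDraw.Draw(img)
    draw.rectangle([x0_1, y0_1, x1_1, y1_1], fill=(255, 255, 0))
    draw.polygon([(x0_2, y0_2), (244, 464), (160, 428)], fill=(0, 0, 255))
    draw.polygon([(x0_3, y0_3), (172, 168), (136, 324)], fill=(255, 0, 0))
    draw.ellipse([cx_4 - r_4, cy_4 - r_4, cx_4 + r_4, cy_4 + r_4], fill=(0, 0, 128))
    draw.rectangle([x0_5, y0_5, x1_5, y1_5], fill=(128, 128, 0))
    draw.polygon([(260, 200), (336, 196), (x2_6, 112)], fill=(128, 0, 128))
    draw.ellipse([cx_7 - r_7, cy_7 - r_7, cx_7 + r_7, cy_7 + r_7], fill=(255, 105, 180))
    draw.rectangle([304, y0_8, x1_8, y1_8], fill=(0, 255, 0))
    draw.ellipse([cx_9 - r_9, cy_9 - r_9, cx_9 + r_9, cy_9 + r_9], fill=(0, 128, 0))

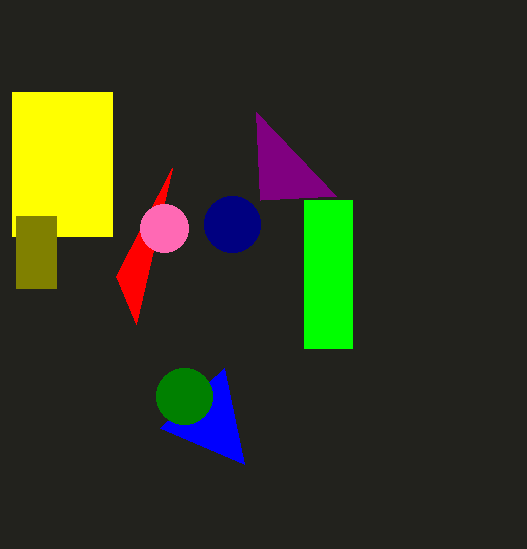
x0_1 = 12; y0_1 = 92; x1_1 = 112; y1_1 = 236; x0_2 = 224; y0_2 = 368; x0_3 = 116; y0_3 = 276; cx_4 = 232; cy_4 = 224; r_4 = 28; x0_5 = 16; y0_5 = 216; x1_5 = 56; y1_5 = 288; x2_6 = 256; cx_7 = 164; cy_7 = 228; r_7 = 24; y0_8 = 200; x1_8 = 352; y1_8 = 348; cx_9 = 184; cy_9 = 396; r_9 = 28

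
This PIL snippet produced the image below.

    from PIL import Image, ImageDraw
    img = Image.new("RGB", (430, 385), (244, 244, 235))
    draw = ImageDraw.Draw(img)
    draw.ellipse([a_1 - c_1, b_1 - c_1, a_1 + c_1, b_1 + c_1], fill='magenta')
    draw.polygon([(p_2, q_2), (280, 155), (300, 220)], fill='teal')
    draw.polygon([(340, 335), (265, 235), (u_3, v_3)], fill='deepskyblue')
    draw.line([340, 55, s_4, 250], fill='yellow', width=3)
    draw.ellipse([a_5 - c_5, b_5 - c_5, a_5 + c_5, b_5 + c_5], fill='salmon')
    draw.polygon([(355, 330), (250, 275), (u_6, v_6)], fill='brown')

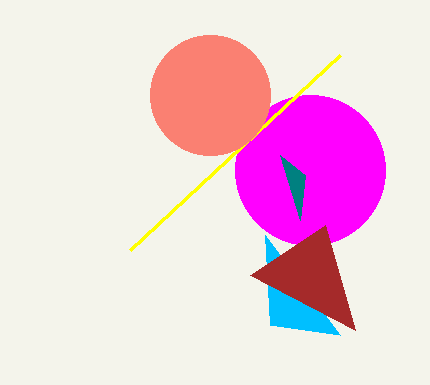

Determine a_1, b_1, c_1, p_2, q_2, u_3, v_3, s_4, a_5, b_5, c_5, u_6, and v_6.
a_1 = 310
b_1 = 170
c_1 = 75
p_2 = 305
q_2 = 175
u_3 = 270
v_3 = 325
s_4 = 130
a_5 = 210
b_5 = 95
c_5 = 60
u_6 = 325
v_6 = 225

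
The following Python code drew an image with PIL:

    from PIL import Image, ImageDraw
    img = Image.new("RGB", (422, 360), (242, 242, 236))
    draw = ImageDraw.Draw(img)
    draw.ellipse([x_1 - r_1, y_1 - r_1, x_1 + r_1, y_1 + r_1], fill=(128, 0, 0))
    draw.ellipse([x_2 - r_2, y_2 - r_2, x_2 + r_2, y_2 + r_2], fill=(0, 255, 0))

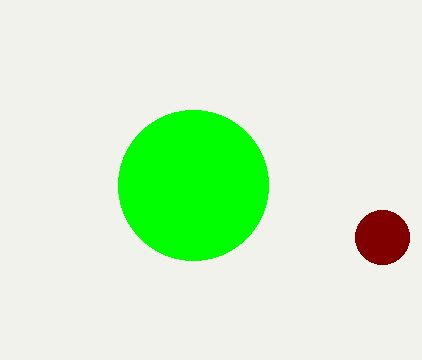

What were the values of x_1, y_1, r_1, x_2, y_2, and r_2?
x_1 = 382, y_1 = 237, r_1 = 27, x_2 = 193, y_2 = 185, r_2 = 75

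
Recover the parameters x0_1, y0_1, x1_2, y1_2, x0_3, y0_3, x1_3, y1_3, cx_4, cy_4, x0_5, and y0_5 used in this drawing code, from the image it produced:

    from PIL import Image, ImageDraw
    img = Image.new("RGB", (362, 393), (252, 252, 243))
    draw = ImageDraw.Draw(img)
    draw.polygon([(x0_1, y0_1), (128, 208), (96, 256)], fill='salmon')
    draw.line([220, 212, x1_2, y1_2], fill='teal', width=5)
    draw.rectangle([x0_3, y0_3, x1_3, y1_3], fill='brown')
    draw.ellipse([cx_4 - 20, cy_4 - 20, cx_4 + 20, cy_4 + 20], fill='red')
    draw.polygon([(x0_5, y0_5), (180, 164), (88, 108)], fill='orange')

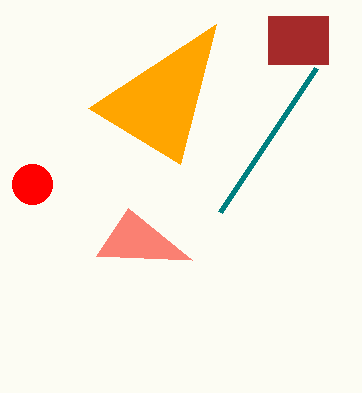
x0_1 = 192, y0_1 = 260, x1_2 = 316, y1_2 = 68, x0_3 = 268, y0_3 = 16, x1_3 = 328, y1_3 = 64, cx_4 = 32, cy_4 = 184, x0_5 = 216, y0_5 = 24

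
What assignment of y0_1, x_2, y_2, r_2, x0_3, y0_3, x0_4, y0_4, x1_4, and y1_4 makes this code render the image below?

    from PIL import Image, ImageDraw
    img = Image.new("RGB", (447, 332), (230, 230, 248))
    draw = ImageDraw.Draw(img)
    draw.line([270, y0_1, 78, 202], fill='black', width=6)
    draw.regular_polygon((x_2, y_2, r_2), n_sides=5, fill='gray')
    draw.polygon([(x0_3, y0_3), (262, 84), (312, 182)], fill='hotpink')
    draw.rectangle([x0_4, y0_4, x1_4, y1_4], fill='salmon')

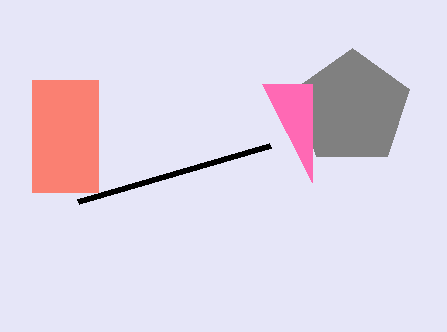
y0_1 = 146; x_2 = 352; y_2 = 108; r_2 = 60; x0_3 = 312; y0_3 = 84; x0_4 = 32; y0_4 = 80; x1_4 = 98; y1_4 = 192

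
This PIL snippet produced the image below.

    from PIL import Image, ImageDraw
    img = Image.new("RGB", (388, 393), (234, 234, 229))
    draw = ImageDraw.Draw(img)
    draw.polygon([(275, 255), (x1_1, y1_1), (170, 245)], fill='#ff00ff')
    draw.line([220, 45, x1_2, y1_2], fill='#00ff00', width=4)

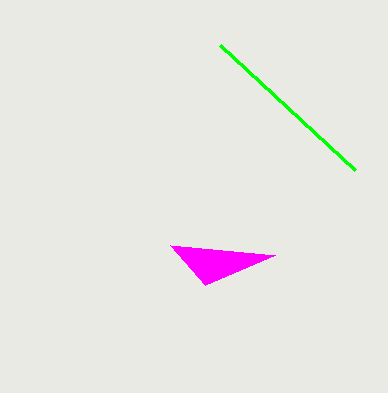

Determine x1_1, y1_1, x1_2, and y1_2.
x1_1 = 205
y1_1 = 285
x1_2 = 355
y1_2 = 170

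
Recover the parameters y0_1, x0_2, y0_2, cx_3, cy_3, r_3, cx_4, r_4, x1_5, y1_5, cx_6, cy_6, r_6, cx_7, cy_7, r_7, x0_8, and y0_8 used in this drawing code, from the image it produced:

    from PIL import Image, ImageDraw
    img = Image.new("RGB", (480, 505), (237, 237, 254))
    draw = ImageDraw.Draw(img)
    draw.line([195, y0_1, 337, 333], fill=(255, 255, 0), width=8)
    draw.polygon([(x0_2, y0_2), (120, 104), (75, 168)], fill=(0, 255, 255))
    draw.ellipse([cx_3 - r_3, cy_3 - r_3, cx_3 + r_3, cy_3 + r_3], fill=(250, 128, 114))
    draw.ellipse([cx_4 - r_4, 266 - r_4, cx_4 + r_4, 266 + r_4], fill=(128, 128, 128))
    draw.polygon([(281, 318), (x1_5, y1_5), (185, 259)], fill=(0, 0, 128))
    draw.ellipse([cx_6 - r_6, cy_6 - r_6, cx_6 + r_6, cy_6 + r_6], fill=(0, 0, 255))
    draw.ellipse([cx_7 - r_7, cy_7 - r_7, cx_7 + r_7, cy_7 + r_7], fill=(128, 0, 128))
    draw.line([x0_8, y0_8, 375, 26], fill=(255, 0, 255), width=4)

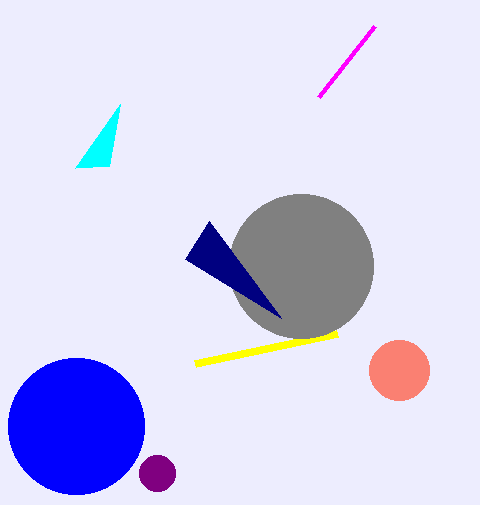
y0_1 = 363
x0_2 = 109
y0_2 = 166
cx_3 = 399
cy_3 = 370
r_3 = 30
cx_4 = 301
r_4 = 72
x1_5 = 209
y1_5 = 221
cx_6 = 76
cy_6 = 426
r_6 = 68
cx_7 = 157
cy_7 = 473
r_7 = 18
x0_8 = 319
y0_8 = 97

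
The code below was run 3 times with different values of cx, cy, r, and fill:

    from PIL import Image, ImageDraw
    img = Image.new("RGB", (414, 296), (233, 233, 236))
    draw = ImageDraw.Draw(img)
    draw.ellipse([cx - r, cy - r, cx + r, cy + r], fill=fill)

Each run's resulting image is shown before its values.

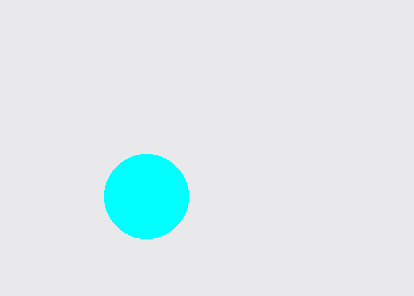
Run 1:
cx = 146; cy = 196; r = 42; fill = 'cyan'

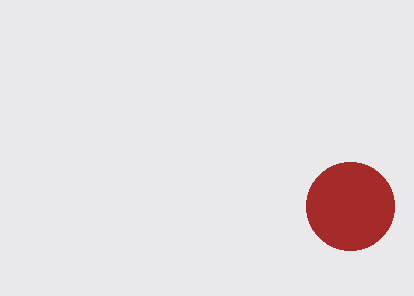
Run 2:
cx = 350, cy = 206, r = 44, fill = 'brown'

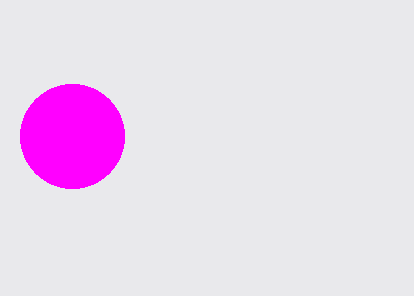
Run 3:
cx = 72, cy = 136, r = 52, fill = 'magenta'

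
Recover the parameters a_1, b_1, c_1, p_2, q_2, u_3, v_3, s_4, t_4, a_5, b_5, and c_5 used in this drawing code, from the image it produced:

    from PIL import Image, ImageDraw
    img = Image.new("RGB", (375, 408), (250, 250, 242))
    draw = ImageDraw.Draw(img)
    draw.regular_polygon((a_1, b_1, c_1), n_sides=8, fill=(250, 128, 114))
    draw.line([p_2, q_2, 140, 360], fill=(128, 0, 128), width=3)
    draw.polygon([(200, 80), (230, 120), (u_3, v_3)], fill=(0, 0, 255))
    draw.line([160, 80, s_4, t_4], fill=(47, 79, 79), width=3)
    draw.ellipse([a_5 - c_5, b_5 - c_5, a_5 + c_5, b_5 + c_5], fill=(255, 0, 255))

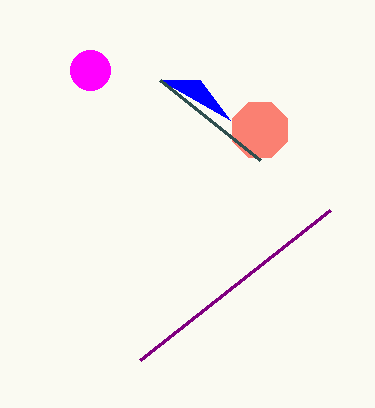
a_1 = 260
b_1 = 130
c_1 = 30
p_2 = 330
q_2 = 210
u_3 = 160
v_3 = 80
s_4 = 260
t_4 = 160
a_5 = 90
b_5 = 70
c_5 = 20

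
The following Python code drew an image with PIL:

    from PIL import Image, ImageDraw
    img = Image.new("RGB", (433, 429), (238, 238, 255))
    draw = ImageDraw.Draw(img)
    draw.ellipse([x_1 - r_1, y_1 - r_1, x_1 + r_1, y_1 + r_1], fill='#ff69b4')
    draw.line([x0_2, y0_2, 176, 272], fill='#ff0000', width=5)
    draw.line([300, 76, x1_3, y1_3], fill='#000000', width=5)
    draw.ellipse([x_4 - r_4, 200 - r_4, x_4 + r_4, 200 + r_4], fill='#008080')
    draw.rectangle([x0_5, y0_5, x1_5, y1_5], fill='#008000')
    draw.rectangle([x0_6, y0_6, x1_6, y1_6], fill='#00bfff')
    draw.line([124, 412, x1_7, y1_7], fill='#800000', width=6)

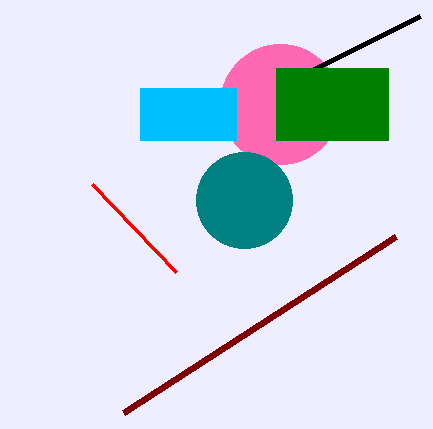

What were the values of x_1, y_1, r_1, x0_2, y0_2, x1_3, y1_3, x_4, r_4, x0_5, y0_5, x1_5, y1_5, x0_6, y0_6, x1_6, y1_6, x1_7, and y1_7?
x_1 = 280
y_1 = 104
r_1 = 60
x0_2 = 92
y0_2 = 184
x1_3 = 420
y1_3 = 16
x_4 = 244
r_4 = 48
x0_5 = 276
y0_5 = 68
x1_5 = 388
y1_5 = 140
x0_6 = 140
y0_6 = 88
x1_6 = 236
y1_6 = 140
x1_7 = 396
y1_7 = 236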